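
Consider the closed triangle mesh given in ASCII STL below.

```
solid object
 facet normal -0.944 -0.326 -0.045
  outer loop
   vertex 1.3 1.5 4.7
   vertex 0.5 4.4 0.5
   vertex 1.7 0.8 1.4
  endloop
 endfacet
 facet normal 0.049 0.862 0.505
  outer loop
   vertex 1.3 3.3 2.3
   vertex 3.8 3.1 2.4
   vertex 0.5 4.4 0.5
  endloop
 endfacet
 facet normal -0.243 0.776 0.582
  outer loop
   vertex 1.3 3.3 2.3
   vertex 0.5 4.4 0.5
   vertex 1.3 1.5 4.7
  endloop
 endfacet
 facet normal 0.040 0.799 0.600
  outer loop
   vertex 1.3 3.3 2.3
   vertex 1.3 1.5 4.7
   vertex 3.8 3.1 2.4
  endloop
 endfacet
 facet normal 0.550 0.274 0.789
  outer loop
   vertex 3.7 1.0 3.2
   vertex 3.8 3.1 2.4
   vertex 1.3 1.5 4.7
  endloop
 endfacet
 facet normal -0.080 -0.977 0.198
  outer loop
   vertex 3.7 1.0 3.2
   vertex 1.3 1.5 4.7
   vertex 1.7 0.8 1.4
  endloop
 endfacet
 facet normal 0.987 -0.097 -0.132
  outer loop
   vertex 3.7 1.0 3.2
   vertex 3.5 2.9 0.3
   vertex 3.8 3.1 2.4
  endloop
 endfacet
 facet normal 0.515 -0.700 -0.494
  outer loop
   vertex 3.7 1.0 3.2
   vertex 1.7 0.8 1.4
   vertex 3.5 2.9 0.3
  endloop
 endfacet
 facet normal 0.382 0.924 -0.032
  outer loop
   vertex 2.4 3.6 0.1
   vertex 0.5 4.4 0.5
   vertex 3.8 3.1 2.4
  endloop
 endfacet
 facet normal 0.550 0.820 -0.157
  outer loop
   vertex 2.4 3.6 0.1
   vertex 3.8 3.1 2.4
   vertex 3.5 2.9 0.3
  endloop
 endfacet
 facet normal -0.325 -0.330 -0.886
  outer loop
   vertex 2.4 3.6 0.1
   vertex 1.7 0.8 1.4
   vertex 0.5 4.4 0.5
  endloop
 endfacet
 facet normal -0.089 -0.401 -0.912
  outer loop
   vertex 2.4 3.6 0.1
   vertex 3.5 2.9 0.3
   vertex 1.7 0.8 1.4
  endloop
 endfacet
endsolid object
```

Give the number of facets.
12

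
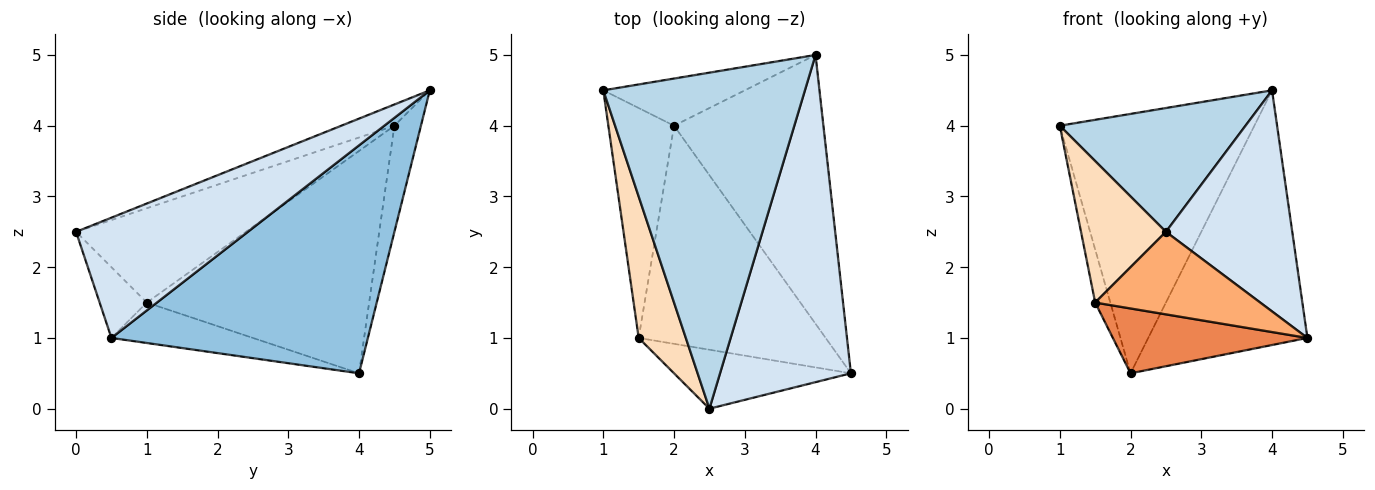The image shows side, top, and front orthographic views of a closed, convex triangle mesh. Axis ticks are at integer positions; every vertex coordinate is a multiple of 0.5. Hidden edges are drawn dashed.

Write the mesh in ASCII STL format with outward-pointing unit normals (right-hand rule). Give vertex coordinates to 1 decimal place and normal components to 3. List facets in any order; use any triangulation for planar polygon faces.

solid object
 facet normal -0.133 0.975 -0.177
  outer loop
   vertex 2.0 4.0 0.5
   vertex 1.0 4.5 4.0
   vertex 4.0 5.0 4.5
  endloop
 endfacet
 facet normal 0.742 0.461 -0.486
  outer loop
   vertex 2.0 4.0 0.5
   vertex 4.0 5.0 4.5
   vertex 4.5 0.5 1.0
  endloop
 endfacet
 facet normal -0.098 -0.344 0.934
  outer loop
   vertex 2.5 0.0 2.5
   vertex 4.0 5.0 4.5
   vertex 1.0 4.5 4.0
  endloop
 endfacet
 facet normal 0.606 -0.445 0.659
  outer loop
   vertex 2.5 0.0 2.5
   vertex 4.5 0.5 1.0
   vertex 4.0 5.0 4.5
  endloop
 endfacet
 facet normal -0.203 -0.279 -0.939
  outer loop
   vertex 1.5 1.0 1.5
   vertex 2.0 4.0 0.5
   vertex 4.5 0.5 1.0
  endloop
 endfacet
 facet normal -0.226 -0.793 -0.566
  outer loop
   vertex 1.5 1.0 1.5
   vertex 4.5 0.5 1.0
   vertex 2.5 0.0 2.5
  endloop
 endfacet
 facet normal -0.957 0.065 -0.283
  outer loop
   vertex 1.5 1.0 1.5
   vertex 1.0 4.5 4.0
   vertex 2.0 4.0 0.5
  endloop
 endfacet
 facet normal -0.816 -0.408 0.408
  outer loop
   vertex 1.5 1.0 1.5
   vertex 2.5 0.0 2.5
   vertex 1.0 4.5 4.0
  endloop
 endfacet
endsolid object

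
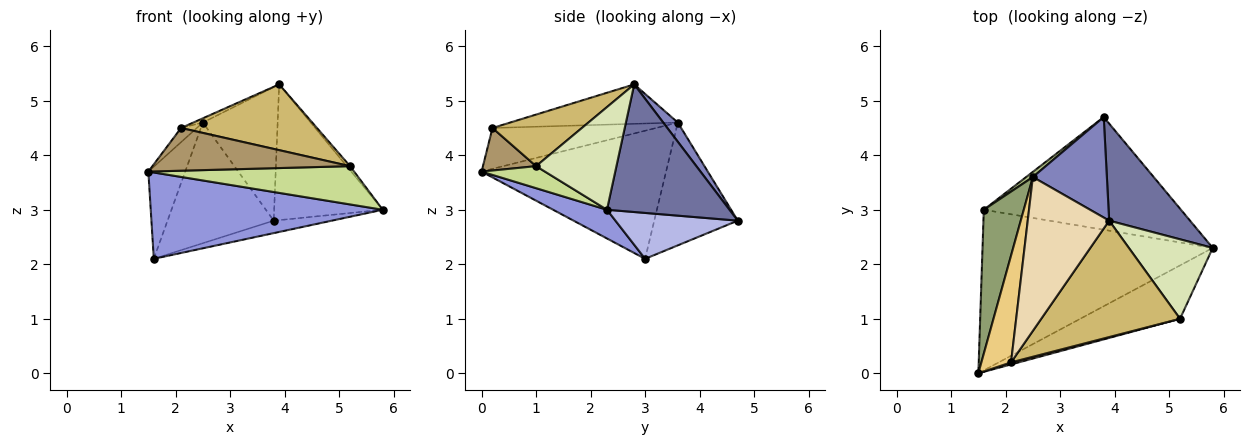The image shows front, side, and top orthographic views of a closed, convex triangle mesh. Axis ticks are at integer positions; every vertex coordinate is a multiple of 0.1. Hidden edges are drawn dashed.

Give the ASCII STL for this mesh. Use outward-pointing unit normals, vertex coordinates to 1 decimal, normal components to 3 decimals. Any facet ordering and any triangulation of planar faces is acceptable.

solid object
 facet normal 0.676 0.599 0.428
  outer loop
   vertex 3.9 2.8 5.3
   vertex 5.8 2.3 3.0
   vertex 3.8 4.7 2.8
  endloop
 endfacet
 facet normal 0.154 0.790 0.594
  outer loop
   vertex 2.5 3.6 4.6
   vertex 3.9 2.8 5.3
   vertex 3.8 4.7 2.8
  endloop
 endfacet
 facet normal 0.109 -0.471 -0.876
  outer loop
   vertex 1.6 3.0 2.1
   vertex 5.8 2.3 3.0
   vertex 1.5 0.0 3.7
  endloop
 endfacet
 facet normal 0.225 0.107 -0.968
  outer loop
   vertex 1.6 3.0 2.1
   vertex 3.8 4.7 2.8
   vertex 5.8 2.3 3.0
  endloop
 endfacet
 facet normal -0.938 0.187 0.293
  outer loop
   vertex 1.6 3.0 2.1
   vertex 1.5 0.0 3.7
   vertex 2.5 3.6 4.6
  endloop
 endfacet
 facet normal -0.618 0.786 0.034
  outer loop
   vertex 1.6 3.0 2.1
   vertex 2.5 3.6 4.6
   vertex 3.8 4.7 2.8
  endloop
 endfacet
 facet normal 0.177 -0.574 -0.800
  outer loop
   vertex 5.2 1.0 3.8
   vertex 1.5 0.0 3.7
   vertex 5.8 2.3 3.0
  endloop
 endfacet
 facet normal 0.774 0.032 0.632
  outer loop
   vertex 5.2 1.0 3.8
   vertex 5.8 2.3 3.0
   vertex 3.9 2.8 5.3
  endloop
 endfacet
 facet normal 0.259 -0.965 0.047
  outer loop
   vertex 2.1 0.2 4.5
   vertex 1.5 0.0 3.7
   vertex 5.2 1.0 3.8
  endloop
 endfacet
 facet normal 0.308 -0.468 0.828
  outer loop
   vertex 2.1 0.2 4.5
   vertex 5.2 1.0 3.8
   vertex 3.9 2.8 5.3
  endloop
 endfacet
 facet normal -0.807 0.078 0.586
  outer loop
   vertex 2.1 0.2 4.5
   vertex 2.5 3.6 4.6
   vertex 1.5 0.0 3.7
  endloop
 endfacet
 facet normal -0.436 0.025 0.900
  outer loop
   vertex 2.1 0.2 4.5
   vertex 3.9 2.8 5.3
   vertex 2.5 3.6 4.6
  endloop
 endfacet
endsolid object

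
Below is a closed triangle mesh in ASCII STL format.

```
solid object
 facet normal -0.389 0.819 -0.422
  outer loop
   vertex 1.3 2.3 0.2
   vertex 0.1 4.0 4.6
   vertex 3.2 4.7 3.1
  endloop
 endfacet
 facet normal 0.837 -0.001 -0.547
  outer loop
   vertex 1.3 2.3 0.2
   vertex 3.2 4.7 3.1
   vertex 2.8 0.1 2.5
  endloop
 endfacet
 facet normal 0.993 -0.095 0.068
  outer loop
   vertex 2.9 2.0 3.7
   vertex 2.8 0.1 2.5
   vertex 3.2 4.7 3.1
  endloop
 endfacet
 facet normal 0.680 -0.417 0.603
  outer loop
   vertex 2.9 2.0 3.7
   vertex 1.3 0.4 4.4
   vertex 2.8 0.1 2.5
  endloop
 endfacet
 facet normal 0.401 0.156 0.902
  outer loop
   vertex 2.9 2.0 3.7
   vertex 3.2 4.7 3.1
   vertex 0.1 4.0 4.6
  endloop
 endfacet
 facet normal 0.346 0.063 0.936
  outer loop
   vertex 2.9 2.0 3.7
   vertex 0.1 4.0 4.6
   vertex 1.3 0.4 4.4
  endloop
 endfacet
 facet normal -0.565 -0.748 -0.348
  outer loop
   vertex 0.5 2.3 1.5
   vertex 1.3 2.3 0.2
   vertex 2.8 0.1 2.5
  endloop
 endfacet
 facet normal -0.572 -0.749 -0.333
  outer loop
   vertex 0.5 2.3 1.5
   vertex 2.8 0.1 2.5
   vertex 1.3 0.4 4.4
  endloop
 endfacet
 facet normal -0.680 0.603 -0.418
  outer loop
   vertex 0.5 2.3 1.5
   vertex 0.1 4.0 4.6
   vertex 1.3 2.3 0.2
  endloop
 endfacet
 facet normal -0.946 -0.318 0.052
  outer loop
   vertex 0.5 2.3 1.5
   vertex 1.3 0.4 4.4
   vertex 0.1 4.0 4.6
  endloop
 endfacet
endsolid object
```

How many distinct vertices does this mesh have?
7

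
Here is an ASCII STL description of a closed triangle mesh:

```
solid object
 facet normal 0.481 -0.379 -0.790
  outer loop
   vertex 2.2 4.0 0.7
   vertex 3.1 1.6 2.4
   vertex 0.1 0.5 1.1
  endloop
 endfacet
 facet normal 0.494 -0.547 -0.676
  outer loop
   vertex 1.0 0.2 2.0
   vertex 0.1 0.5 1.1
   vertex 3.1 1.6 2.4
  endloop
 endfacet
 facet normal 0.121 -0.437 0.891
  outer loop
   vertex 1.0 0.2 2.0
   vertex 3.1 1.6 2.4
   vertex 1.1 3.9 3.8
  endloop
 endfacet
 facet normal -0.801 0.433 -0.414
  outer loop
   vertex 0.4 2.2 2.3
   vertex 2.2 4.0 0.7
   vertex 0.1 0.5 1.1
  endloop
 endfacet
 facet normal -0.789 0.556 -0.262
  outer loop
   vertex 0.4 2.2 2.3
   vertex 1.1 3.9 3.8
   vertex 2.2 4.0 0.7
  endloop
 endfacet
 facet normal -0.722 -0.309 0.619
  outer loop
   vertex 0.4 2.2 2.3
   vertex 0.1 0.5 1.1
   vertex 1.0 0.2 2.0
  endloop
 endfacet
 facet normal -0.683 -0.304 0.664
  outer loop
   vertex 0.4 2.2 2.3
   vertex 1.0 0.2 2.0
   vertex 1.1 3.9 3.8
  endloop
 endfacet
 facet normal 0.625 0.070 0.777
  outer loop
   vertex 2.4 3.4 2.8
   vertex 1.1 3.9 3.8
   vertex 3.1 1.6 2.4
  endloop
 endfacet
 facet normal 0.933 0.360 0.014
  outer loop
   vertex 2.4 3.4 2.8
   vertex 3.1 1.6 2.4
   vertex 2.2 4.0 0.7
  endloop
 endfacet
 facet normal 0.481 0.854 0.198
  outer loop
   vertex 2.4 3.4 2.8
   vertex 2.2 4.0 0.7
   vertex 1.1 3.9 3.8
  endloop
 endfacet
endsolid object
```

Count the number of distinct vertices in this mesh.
7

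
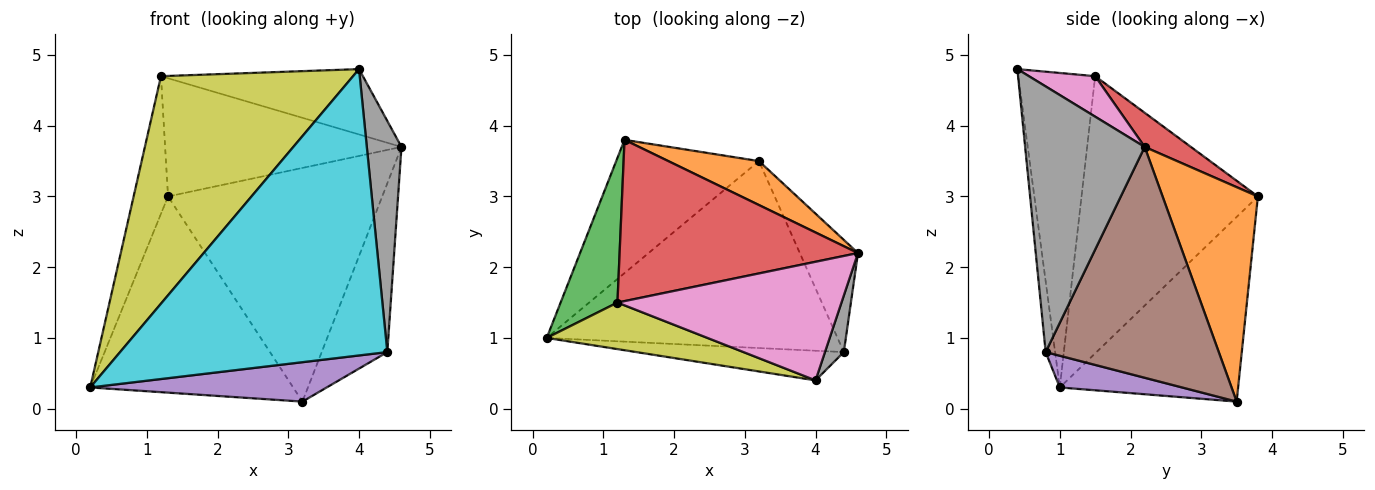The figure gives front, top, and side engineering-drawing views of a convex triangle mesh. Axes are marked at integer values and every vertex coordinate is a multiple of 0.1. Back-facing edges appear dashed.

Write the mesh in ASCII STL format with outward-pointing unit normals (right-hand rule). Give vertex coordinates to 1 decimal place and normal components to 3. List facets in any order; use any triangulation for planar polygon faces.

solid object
 facet normal -0.588 0.669 -0.454
  outer loop
   vertex 3.2 3.5 0.1
   vertex 0.2 1.0 0.3
   vertex 1.3 3.8 3.0
  endloop
 endfacet
 facet normal 0.401 0.900 0.169
  outer loop
   vertex 3.2 3.5 0.1
   vertex 1.3 3.8 3.0
   vertex 4.6 2.2 3.7
  endloop
 endfacet
 facet normal -0.962 0.188 0.197
  outer loop
   vertex 1.2 1.5 4.7
   vertex 1.3 3.8 3.0
   vertex 0.2 1.0 0.3
  endloop
 endfacet
 facet normal 0.115 0.587 0.801
  outer loop
   vertex 1.2 1.5 4.7
   vertex 4.6 2.2 3.7
   vertex 1.3 3.8 3.0
  endloop
 endfacet
 facet normal 0.106 -0.205 -0.973
  outer loop
   vertex 4.4 0.8 0.8
   vertex 0.2 1.0 0.3
   vertex 3.2 3.5 0.1
  endloop
 endfacet
 facet normal 0.910 0.345 -0.229
  outer loop
   vertex 4.4 0.8 0.8
   vertex 3.2 3.5 0.1
   vertex 4.6 2.2 3.7
  endloop
 endfacet
 facet normal 0.156 0.477 0.865
  outer loop
   vertex 4.0 0.4 4.8
   vertex 4.6 2.2 3.7
   vertex 1.2 1.5 4.7
  endloop
 endfacet
 facet normal 0.958 -0.278 0.068
  outer loop
   vertex 4.0 0.4 4.8
   vertex 4.4 0.8 0.8
   vertex 4.6 2.2 3.7
  endloop
 endfacet
 facet normal -0.365 -0.912 0.187
  outer loop
   vertex 4.0 0.4 4.8
   vertex 1.2 1.5 4.7
   vertex 0.2 1.0 0.3
  endloop
 endfacet
 facet normal -0.035 -0.994 -0.103
  outer loop
   vertex 4.0 0.4 4.8
   vertex 0.2 1.0 0.3
   vertex 4.4 0.8 0.8
  endloop
 endfacet
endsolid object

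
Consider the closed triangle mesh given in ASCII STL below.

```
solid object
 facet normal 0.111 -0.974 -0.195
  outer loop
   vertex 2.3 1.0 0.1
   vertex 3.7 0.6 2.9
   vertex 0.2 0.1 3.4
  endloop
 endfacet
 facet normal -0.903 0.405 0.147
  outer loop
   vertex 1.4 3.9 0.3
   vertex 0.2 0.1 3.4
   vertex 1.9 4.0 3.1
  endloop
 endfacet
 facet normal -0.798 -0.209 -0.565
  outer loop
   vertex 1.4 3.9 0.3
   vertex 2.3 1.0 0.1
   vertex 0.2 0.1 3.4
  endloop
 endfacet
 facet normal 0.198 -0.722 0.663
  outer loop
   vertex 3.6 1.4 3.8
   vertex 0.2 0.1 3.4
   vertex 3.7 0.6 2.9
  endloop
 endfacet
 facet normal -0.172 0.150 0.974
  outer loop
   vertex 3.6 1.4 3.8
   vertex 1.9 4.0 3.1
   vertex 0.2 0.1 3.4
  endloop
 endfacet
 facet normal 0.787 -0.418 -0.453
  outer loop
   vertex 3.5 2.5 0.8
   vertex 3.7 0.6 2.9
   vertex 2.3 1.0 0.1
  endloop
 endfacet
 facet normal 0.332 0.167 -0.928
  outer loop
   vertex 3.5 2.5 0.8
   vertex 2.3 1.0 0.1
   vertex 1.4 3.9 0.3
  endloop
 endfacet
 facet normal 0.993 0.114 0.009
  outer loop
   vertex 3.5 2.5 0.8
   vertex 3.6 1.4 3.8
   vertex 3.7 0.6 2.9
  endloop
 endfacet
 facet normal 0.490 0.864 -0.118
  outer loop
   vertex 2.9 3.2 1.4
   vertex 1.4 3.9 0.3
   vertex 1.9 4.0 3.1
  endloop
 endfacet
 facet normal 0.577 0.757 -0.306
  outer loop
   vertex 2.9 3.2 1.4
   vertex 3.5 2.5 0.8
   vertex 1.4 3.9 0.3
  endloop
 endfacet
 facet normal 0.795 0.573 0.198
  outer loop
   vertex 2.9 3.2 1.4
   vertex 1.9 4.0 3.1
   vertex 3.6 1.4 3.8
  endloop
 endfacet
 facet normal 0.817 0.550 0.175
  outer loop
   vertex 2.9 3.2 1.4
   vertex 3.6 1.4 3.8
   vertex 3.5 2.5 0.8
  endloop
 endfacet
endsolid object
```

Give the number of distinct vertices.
8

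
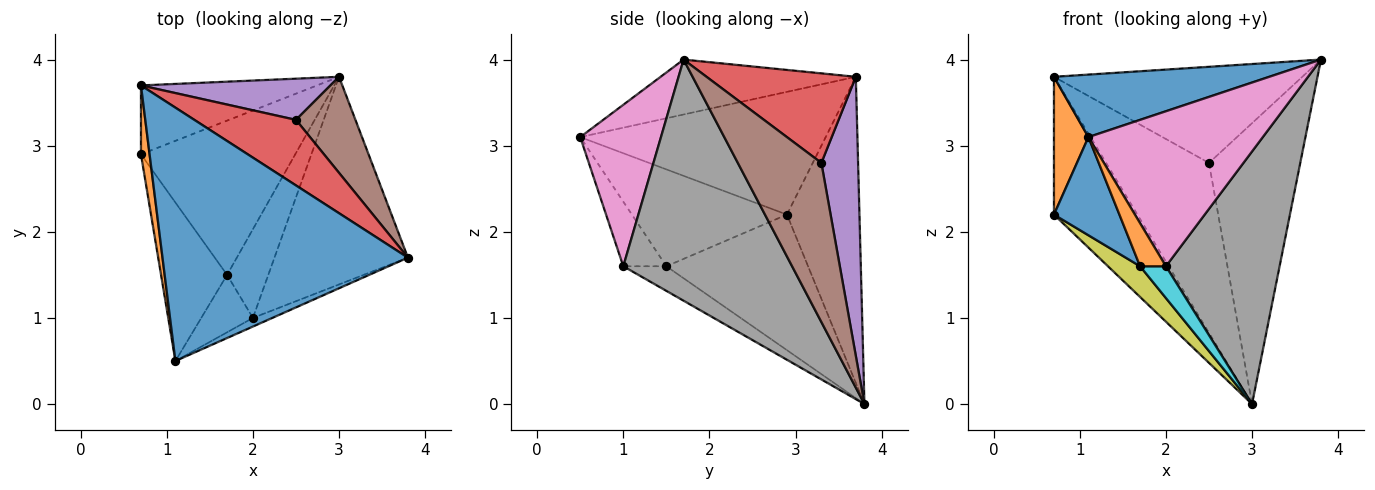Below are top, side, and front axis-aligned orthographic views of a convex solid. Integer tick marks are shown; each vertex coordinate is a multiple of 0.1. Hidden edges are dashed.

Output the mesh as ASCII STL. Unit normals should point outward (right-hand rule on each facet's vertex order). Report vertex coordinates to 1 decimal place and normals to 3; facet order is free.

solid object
 facet normal -0.212 -0.234 0.949
  outer loop
   vertex 1.1 0.5 3.1
   vertex 3.8 1.7 4.0
   vertex 0.7 3.7 3.8
  endloop
 endfacet
 facet normal -0.988 -0.139 0.069
  outer loop
   vertex 0.7 2.9 2.2
   vertex 1.1 0.5 3.1
   vertex 0.7 3.7 3.8
  endloop
 endfacet
 facet normal -0.614 0.706 -0.353
  outer loop
   vertex 0.7 2.9 2.2
   vertex 0.7 3.7 3.8
   vertex 3.0 3.8 0.0
  endloop
 endfacet
 facet normal 0.445 0.740 0.505
  outer loop
   vertex 2.5 3.3 2.8
   vertex 0.7 3.7 3.8
   vertex 3.8 1.7 4.0
  endloop
 endfacet
 facet normal 0.328 0.918 0.222
  outer loop
   vertex 2.5 3.3 2.8
   vertex 3.0 3.8 0.0
   vertex 0.7 3.7 3.8
  endloop
 endfacet
 facet normal 0.655 0.715 0.245
  outer loop
   vertex 2.5 3.3 2.8
   vertex 3.8 1.7 4.0
   vertex 3.0 3.8 0.0
  endloop
 endfacet
 facet normal 0.420 -0.906 -0.050
  outer loop
   vertex 2.0 1.0 1.6
   vertex 3.8 1.7 4.0
   vertex 1.1 0.5 3.1
  endloop
 endfacet
 facet normal 0.754 -0.508 -0.417
  outer loop
   vertex 2.0 1.0 1.6
   vertex 3.0 3.8 0.0
   vertex 3.8 1.7 4.0
  endloop
 endfacet
 facet normal -0.653 -0.148 -0.743
  outer loop
   vertex 1.7 1.5 1.6
   vertex 0.7 2.9 2.2
   vertex 3.0 3.8 0.0
  endloop
 endfacet
 facet normal -0.490 -0.294 -0.821
  outer loop
   vertex 1.7 1.5 1.6
   vertex 3.0 3.8 0.0
   vertex 2.0 1.0 1.6
  endloop
 endfacet
 facet normal -0.780 -0.329 -0.532
  outer loop
   vertex 1.7 1.5 1.6
   vertex 1.1 0.5 3.1
   vertex 0.7 2.9 2.2
  endloop
 endfacet
 facet normal -0.707 -0.424 -0.566
  outer loop
   vertex 1.7 1.5 1.6
   vertex 2.0 1.0 1.6
   vertex 1.1 0.5 3.1
  endloop
 endfacet
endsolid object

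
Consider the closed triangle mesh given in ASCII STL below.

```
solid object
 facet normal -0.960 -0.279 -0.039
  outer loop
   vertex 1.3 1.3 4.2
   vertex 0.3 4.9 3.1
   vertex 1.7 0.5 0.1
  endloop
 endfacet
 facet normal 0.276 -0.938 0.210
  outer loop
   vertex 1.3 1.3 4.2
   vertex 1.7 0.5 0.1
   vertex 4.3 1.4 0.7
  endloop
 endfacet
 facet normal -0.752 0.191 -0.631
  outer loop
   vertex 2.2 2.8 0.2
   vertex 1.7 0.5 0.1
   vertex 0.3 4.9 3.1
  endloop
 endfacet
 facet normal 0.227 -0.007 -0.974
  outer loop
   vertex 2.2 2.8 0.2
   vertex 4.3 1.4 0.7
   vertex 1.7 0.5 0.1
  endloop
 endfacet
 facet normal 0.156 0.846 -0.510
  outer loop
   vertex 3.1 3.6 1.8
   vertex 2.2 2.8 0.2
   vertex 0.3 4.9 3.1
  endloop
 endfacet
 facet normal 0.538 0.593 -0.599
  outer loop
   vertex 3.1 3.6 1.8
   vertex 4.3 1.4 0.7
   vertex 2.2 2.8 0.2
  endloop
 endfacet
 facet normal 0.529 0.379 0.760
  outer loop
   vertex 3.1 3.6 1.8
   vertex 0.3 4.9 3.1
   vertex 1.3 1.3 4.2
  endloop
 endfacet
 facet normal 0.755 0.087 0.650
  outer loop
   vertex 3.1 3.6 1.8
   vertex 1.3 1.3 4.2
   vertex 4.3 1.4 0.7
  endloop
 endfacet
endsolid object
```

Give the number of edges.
12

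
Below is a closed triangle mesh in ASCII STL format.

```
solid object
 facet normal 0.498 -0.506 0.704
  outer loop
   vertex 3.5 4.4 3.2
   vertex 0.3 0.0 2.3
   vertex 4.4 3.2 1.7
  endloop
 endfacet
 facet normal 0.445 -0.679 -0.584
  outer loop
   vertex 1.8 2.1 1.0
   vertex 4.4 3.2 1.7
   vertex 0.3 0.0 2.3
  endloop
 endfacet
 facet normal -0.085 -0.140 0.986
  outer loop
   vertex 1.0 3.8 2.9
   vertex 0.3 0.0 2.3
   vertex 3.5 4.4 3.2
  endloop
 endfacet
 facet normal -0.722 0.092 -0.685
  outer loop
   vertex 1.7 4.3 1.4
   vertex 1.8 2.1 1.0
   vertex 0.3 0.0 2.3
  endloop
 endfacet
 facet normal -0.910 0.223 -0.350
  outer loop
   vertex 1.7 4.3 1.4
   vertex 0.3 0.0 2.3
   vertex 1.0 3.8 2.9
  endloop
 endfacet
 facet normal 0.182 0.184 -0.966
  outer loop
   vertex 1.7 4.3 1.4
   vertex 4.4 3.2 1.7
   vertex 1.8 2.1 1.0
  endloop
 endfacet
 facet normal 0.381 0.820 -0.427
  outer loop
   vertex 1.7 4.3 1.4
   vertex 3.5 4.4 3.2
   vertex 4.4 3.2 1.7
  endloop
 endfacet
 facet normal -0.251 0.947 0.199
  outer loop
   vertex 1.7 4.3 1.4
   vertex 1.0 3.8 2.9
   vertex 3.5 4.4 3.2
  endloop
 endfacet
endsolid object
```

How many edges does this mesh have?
12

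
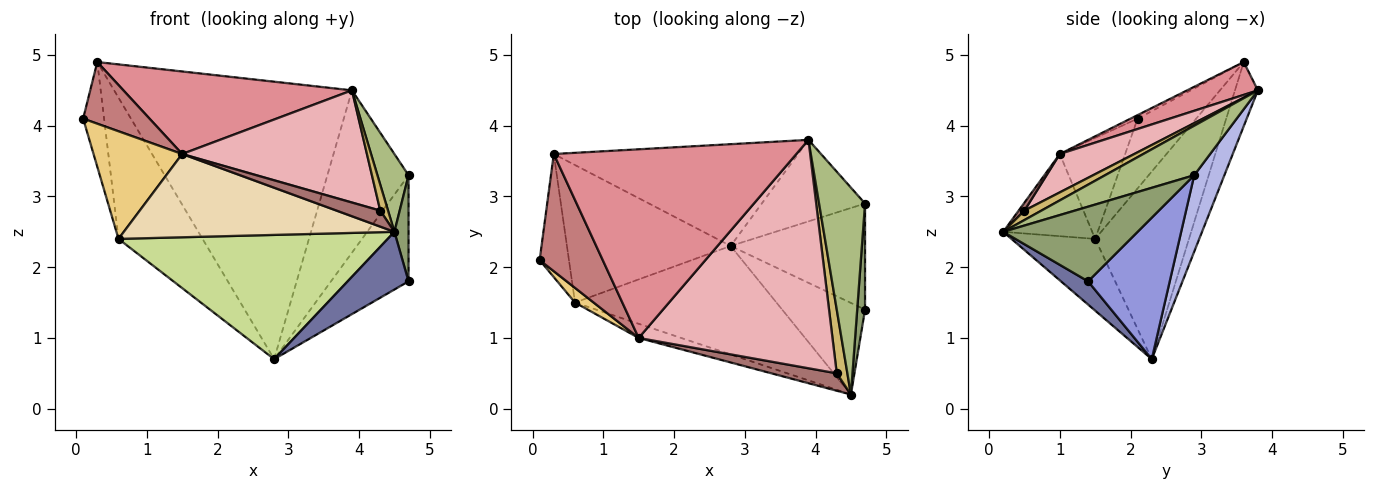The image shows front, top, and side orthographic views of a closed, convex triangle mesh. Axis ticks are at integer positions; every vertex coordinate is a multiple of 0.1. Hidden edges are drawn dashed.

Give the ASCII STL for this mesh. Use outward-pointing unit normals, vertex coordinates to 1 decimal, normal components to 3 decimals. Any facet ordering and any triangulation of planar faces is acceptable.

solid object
 facet normal 0.231 -0.519 -0.823
  outer loop
   vertex 4.5 0.2 2.5
   vertex 2.8 2.3 0.7
   vertex 4.7 1.4 1.8
  endloop
 endfacet
 facet normal -0.090 0.935 -0.343
  outer loop
   vertex 0.3 3.6 4.9
   vertex 3.9 3.8 4.5
   vertex 2.8 2.3 0.7
  endloop
 endfacet
 facet normal 0.597 0.567 -0.567
  outer loop
   vertex 4.7 2.9 3.3
   vertex 4.7 1.4 1.8
   vertex 2.8 2.3 0.7
  endloop
 endfacet
 facet normal 0.315 0.848 -0.426
  outer loop
   vertex 4.7 2.9 3.3
   vertex 2.8 2.3 0.7
   vertex 3.9 3.8 4.5
  endloop
 endfacet
 facet normal 0.989 -0.104 0.104
  outer loop
   vertex 4.7 2.9 3.3
   vertex 4.5 0.2 2.5
   vertex 4.7 1.4 1.8
  endloop
 endfacet
 facet normal 0.710 -0.248 0.659
  outer loop
   vertex 4.7 2.9 3.3
   vertex 3.9 3.8 4.5
   vertex 4.5 0.2 2.5
  endloop
 endfacet
 facet normal -0.228 -0.733 -0.640
  outer loop
   vertex 0.6 1.5 2.4
   vertex 2.8 2.3 0.7
   vertex 4.5 0.2 2.5
  endloop
 endfacet
 facet normal -0.876 0.313 -0.368
  outer loop
   vertex 0.6 1.5 2.4
   vertex 0.1 2.1 4.1
   vertex 0.3 3.6 4.9
  endloop
 endfacet
 facet normal -0.625 0.559 -0.545
  outer loop
   vertex 0.6 1.5 2.4
   vertex 0.3 3.6 4.9
   vertex 2.8 2.3 0.7
  endloop
 endfacet
 facet normal 0.636 -0.291 0.715
  outer loop
   vertex 4.3 0.5 2.8
   vertex 4.5 0.2 2.5
   vertex 3.9 3.8 4.5
  endloop
 endfacet
 facet normal -0.590 -0.800 0.109
  outer loop
   vertex 1.5 1.0 3.6
   vertex 0.1 2.1 4.1
   vertex 0.6 1.5 2.4
  endloop
 endfacet
 facet normal -0.309 -0.938 -0.159
  outer loop
   vertex 1.5 1.0 3.6
   vertex 0.6 1.5 2.4
   vertex 4.5 0.2 2.5
  endloop
 endfacet
 facet normal 0.089 -0.674 0.733
  outer loop
   vertex 1.5 1.0 3.6
   vertex 4.5 0.2 2.5
   vertex 4.3 0.5 2.8
  endloop
 endfacet
 facet normal -0.050 -0.465 0.884
  outer loop
   vertex 1.5 1.0 3.6
   vertex 0.3 3.6 4.9
   vertex 0.1 2.1 4.1
  endloop
 endfacet
 facet normal 0.123 -0.398 0.909
  outer loop
   vertex 1.5 1.0 3.6
   vertex 3.9 3.8 4.5
   vertex 0.3 3.6 4.9
  endloop
 endfacet
 facet normal 0.175 -0.434 0.884
  outer loop
   vertex 1.5 1.0 3.6
   vertex 4.3 0.5 2.8
   vertex 3.9 3.8 4.5
  endloop
 endfacet
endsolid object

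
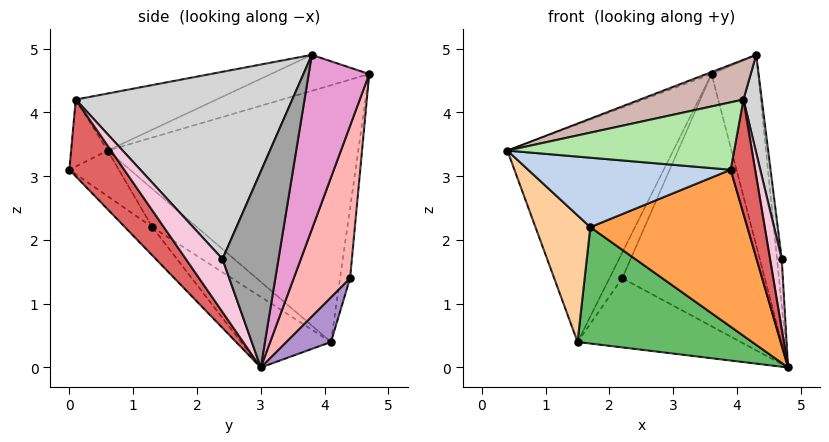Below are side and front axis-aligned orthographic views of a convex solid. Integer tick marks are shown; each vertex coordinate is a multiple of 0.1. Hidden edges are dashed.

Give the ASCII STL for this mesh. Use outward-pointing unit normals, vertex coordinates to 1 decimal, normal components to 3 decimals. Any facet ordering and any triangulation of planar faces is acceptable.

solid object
 facet normal -0.790 0.523 0.320
  outer loop
   vertex 1.5 4.1 0.4
   vertex 0.4 0.6 3.4
   vertex 3.6 4.7 4.6
  endloop
 endfacet
 facet normal -0.183 -0.750 -0.636
  outer loop
   vertex 1.7 1.3 2.2
   vertex 3.9 0.0 3.1
   vertex 0.4 0.6 3.4
  endloop
 endfacet
 facet normal -0.121 -0.695 -0.708
  outer loop
   vertex 1.7 1.3 2.2
   vertex 4.8 3.0 0.0
   vertex 3.9 0.0 3.1
  endloop
 endfacet
 facet normal -0.417 -0.512 -0.751
  outer loop
   vertex 1.7 1.3 2.2
   vertex 0.4 0.6 3.4
   vertex 1.5 4.1 0.4
  endloop
 endfacet
 facet normal -0.275 -0.534 -0.800
  outer loop
   vertex 1.7 1.3 2.2
   vertex 1.5 4.1 0.4
   vertex 4.8 3.0 0.0
  endloop
 endfacet
 facet normal -0.158 -0.980 0.118
  outer loop
   vertex 4.1 0.1 4.2
   vertex 0.4 0.6 3.4
   vertex 3.9 0.0 3.1
  endloop
 endfacet
 facet normal 0.906 -0.404 -0.128
  outer loop
   vertex 4.1 0.1 4.2
   vertex 3.9 0.0 3.1
   vertex 4.8 3.0 0.0
  endloop
 endfacet
 facet normal 0.357 0.903 -0.241
  outer loop
   vertex 2.2 4.4 1.4
   vertex 3.6 4.7 4.6
   vertex 4.8 3.0 0.0
  endloop
 endfacet
 facet normal 0.239 0.872 -0.428
  outer loop
   vertex 2.2 4.4 1.4
   vertex 4.8 3.0 0.0
   vertex 1.5 4.1 0.4
  endloop
 endfacet
 facet normal -0.606 0.772 0.193
  outer loop
   vertex 2.2 4.4 1.4
   vertex 1.5 4.1 0.4
   vertex 3.6 4.7 4.6
  endloop
 endfacet
 facet normal -0.373 0.019 0.928
  outer loop
   vertex 4.3 3.8 4.9
   vertex 3.6 4.7 4.6
   vertex 0.4 0.6 3.4
  endloop
 endfacet
 facet normal -0.230 -0.169 0.958
  outer loop
   vertex 4.3 3.8 4.9
   vertex 0.4 0.6 3.4
   vertex 4.1 0.1 4.2
  endloop
 endfacet
 facet normal 0.792 0.610 -0.019
  outer loop
   vertex 4.3 3.8 4.9
   vertex 4.8 3.0 0.0
   vertex 3.6 4.7 4.6
  endloop
 endfacet
 facet normal 0.951 -0.304 -0.051
  outer loop
   vertex 4.7 2.4 1.7
   vertex 4.1 0.1 4.2
   vertex 4.8 3.0 0.0
  endloop
 endfacet
 facet normal 0.993 0.083 0.088
  outer loop
   vertex 4.7 2.4 1.7
   vertex 4.8 3.0 0.0
   vertex 4.3 3.8 4.9
  endloop
 endfacet
 facet normal 0.984 -0.083 0.159
  outer loop
   vertex 4.7 2.4 1.7
   vertex 4.3 3.8 4.9
   vertex 4.1 0.1 4.2
  endloop
 endfacet
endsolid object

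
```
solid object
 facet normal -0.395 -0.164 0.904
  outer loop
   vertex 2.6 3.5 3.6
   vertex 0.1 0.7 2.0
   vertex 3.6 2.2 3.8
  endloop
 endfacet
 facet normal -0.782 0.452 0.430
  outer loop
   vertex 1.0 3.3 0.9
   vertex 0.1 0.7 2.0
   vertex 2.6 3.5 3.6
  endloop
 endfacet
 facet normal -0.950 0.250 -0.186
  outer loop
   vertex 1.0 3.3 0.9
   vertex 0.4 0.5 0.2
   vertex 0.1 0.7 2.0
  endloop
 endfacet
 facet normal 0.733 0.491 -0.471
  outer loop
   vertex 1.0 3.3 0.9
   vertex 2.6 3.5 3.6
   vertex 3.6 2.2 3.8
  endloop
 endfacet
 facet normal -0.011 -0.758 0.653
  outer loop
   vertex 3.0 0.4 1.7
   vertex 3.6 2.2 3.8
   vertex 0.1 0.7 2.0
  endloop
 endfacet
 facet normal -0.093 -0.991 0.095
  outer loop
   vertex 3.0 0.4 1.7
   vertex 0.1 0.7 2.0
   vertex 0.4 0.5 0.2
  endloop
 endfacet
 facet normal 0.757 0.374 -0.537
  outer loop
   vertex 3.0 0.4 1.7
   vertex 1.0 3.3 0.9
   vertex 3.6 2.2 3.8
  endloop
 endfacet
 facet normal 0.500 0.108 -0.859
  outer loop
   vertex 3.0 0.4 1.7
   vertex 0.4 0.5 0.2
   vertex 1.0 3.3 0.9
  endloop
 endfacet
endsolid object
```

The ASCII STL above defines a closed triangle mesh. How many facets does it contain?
8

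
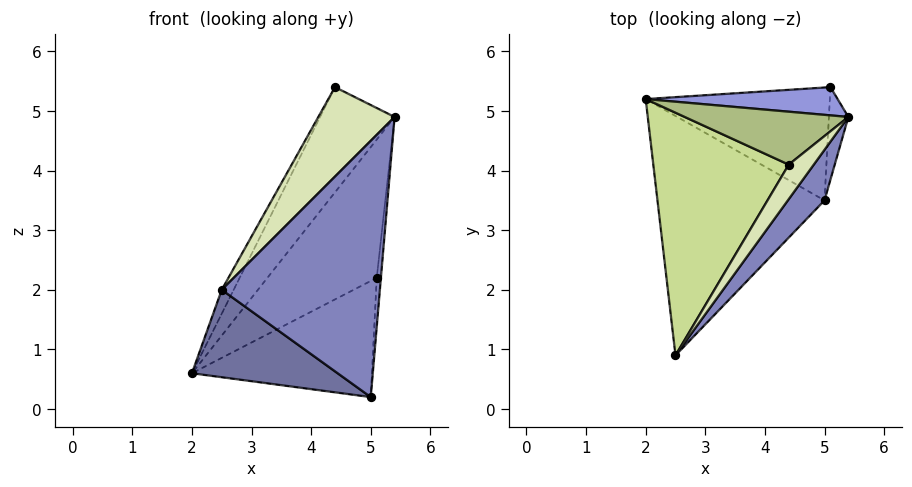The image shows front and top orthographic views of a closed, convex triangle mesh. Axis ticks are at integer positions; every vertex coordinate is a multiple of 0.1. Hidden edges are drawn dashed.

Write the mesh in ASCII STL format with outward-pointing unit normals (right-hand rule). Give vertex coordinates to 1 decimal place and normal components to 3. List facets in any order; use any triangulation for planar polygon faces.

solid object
 facet normal -0.304 -0.327 -0.895
  outer loop
   vertex 5.0 3.5 0.2
   vertex 2.5 0.9 2.0
   vertex 2.0 5.2 0.6
  endloop
 endfacet
 facet normal 0.757 -0.641 0.126
  outer loop
   vertex 5.0 3.5 0.2
   vertex 5.4 4.9 4.9
   vertex 2.5 0.9 2.0
  endloop
 endfacet
 facet normal -0.164 0.967 0.197
  outer loop
   vertex 5.1 5.4 2.2
   vertex 2.0 5.2 0.6
   vertex 5.4 4.9 4.9
  endloop
 endfacet
 facet normal 0.299 0.684 -0.665
  outer loop
   vertex 5.1 5.4 2.2
   vertex 5.0 3.5 0.2
   vertex 2.0 5.2 0.6
  endloop
 endfacet
 facet normal 0.994 0.053 -0.100
  outer loop
   vertex 5.1 5.4 2.2
   vertex 5.4 4.9 4.9
   vertex 5.0 3.5 0.2
  endloop
 endfacet
 facet normal -0.440 0.802 0.404
  outer loop
   vertex 4.4 4.1 5.4
   vertex 5.4 4.9 4.9
   vertex 2.0 5.2 0.6
  endloop
 endfacet
 facet normal -0.889 0.045 0.455
  outer loop
   vertex 4.4 4.1 5.4
   vertex 2.0 5.2 0.6
   vertex 2.5 0.9 2.0
  endloop
 endfacet
 facet normal 0.680 -0.684 0.264
  outer loop
   vertex 4.4 4.1 5.4
   vertex 2.5 0.9 2.0
   vertex 5.4 4.9 4.9
  endloop
 endfacet
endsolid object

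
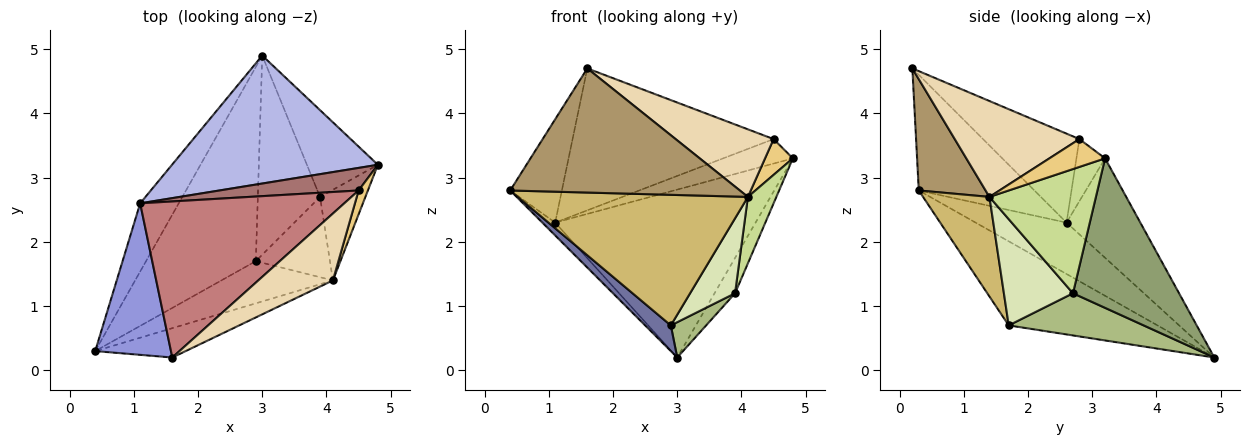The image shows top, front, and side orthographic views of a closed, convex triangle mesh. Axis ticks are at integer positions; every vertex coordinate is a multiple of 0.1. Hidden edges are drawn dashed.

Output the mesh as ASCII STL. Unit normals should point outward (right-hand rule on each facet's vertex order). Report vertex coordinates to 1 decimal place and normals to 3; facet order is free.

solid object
 facet normal -0.605 -0.104 -0.790
  outer loop
   vertex 2.9 1.7 0.7
   vertex 0.4 0.3 2.8
   vertex 3.0 4.9 0.2
  endloop
 endfacet
 facet normal -0.795 0.112 -0.596
  outer loop
   vertex 1.1 2.6 2.3
   vertex 3.0 4.9 0.2
   vertex 0.4 0.3 2.8
  endloop
 endfacet
 facet normal -0.784 0.350 0.513
  outer loop
   vertex 1.1 2.6 2.3
   vertex 0.4 0.3 2.8
   vertex 1.6 0.2 4.7
  endloop
 endfacet
 facet normal -0.281 0.763 0.582
  outer loop
   vertex 1.1 2.6 2.3
   vertex 4.8 3.2 3.3
   vertex 3.0 4.9 0.2
  endloop
 endfacet
 facet normal 0.890 0.172 -0.422
  outer loop
   vertex 3.9 2.7 1.2
   vertex 3.0 4.9 0.2
   vertex 4.8 3.2 3.3
  endloop
 endfacet
 facet normal 0.555 -0.145 -0.819
  outer loop
   vertex 3.9 2.7 1.2
   vertex 2.9 1.7 0.7
   vertex 3.0 4.9 0.2
  endloop
 endfacet
 facet normal 0.911 -0.243 -0.333
  outer loop
   vertex 4.1 1.4 2.7
   vertex 3.9 2.7 1.2
   vertex 4.8 3.2 3.3
  endloop
 endfacet
 facet normal 0.723 -0.471 -0.505
  outer loop
   vertex 4.1 1.4 2.7
   vertex 2.9 1.7 0.7
   vertex 3.9 2.7 1.2
  endloop
 endfacet
 facet normal 0.272 -0.936 -0.221
  outer loop
   vertex 4.1 1.4 2.7
   vertex 1.6 0.2 4.7
   vertex 0.4 0.3 2.8
  endloop
 endfacet
 facet normal 0.265 -0.918 -0.297
  outer loop
   vertex 4.1 1.4 2.7
   vertex 0.4 0.3 2.8
   vertex 2.9 1.7 0.7
  endloop
 endfacet
 facet normal 0.857 -0.429 0.286
  outer loop
   vertex 4.5 2.8 3.6
   vertex 4.1 1.4 2.7
   vertex 4.8 3.2 3.3
  endloop
 endfacet
 facet normal 0.671 -0.527 0.522
  outer loop
   vertex 4.5 2.8 3.6
   vertex 1.6 0.2 4.7
   vertex 4.1 1.4 2.7
  endloop
 endfacet
 facet normal -0.289 0.704 0.649
  outer loop
   vertex 4.5 2.8 3.6
   vertex 4.8 3.2 3.3
   vertex 1.1 2.6 2.3
  endloop
 endfacet
 facet normal -0.307 0.640 0.704
  outer loop
   vertex 4.5 2.8 3.6
   vertex 1.1 2.6 2.3
   vertex 1.6 0.2 4.7
  endloop
 endfacet
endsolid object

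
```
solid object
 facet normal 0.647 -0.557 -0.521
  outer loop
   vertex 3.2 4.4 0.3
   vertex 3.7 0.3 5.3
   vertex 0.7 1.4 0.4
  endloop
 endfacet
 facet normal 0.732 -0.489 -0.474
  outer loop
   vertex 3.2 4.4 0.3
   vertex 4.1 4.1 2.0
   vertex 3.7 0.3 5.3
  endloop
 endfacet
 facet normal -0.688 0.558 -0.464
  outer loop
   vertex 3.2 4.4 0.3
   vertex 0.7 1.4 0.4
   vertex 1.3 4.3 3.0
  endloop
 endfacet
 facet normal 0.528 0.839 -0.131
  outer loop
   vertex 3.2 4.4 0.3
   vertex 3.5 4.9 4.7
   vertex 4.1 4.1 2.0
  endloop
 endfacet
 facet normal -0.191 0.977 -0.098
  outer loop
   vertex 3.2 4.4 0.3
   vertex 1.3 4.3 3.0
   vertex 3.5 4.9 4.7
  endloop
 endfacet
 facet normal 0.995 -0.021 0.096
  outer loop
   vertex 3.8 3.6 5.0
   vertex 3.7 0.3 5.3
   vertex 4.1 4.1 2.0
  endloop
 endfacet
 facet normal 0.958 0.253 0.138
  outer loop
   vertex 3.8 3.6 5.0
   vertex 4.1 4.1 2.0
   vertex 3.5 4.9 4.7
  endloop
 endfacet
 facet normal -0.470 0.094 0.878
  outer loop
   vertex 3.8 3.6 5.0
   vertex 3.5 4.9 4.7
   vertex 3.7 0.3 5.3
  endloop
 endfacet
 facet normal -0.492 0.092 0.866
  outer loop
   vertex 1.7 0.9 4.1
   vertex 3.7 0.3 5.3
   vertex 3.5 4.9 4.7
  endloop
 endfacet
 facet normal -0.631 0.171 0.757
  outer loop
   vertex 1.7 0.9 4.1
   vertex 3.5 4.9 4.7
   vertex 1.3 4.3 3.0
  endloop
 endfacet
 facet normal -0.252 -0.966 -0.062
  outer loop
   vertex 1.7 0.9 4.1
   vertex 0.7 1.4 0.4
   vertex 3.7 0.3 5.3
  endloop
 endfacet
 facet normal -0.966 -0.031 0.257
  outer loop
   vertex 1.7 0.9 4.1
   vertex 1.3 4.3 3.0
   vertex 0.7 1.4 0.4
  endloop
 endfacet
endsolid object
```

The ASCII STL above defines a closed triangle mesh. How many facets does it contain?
12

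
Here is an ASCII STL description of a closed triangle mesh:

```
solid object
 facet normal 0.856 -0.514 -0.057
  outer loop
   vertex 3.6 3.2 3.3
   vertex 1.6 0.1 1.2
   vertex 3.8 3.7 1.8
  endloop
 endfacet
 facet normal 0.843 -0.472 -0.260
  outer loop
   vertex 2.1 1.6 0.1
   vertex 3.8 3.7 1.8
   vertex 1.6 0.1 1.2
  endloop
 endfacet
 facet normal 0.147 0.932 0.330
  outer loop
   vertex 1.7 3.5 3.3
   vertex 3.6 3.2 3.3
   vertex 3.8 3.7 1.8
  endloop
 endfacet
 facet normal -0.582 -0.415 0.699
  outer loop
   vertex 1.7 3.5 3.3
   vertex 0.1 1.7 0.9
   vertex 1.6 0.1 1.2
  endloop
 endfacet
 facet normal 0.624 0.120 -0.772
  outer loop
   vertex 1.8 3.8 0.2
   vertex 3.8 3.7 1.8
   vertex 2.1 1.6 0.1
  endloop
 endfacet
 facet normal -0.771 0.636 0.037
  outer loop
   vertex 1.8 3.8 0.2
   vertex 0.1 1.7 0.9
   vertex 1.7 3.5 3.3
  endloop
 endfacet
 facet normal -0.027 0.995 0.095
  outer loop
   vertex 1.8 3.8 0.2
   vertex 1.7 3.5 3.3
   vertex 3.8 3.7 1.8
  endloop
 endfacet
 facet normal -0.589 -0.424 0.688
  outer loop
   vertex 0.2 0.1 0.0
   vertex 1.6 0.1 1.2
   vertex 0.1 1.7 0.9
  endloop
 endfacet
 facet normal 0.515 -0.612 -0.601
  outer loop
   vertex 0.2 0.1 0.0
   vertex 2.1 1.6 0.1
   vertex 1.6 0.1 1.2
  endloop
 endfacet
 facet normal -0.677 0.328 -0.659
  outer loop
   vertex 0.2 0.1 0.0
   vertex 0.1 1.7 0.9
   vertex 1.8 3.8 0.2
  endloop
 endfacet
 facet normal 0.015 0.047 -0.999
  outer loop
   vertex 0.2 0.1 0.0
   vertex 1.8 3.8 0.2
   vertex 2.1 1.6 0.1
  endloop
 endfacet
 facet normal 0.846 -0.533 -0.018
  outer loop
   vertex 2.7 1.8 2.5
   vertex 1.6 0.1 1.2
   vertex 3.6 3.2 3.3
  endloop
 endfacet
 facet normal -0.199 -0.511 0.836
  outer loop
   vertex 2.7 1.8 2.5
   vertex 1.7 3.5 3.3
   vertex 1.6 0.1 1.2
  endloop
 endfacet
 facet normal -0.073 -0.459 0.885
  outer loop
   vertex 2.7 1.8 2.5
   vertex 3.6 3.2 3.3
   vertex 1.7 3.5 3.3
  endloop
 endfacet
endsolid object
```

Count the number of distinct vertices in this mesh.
9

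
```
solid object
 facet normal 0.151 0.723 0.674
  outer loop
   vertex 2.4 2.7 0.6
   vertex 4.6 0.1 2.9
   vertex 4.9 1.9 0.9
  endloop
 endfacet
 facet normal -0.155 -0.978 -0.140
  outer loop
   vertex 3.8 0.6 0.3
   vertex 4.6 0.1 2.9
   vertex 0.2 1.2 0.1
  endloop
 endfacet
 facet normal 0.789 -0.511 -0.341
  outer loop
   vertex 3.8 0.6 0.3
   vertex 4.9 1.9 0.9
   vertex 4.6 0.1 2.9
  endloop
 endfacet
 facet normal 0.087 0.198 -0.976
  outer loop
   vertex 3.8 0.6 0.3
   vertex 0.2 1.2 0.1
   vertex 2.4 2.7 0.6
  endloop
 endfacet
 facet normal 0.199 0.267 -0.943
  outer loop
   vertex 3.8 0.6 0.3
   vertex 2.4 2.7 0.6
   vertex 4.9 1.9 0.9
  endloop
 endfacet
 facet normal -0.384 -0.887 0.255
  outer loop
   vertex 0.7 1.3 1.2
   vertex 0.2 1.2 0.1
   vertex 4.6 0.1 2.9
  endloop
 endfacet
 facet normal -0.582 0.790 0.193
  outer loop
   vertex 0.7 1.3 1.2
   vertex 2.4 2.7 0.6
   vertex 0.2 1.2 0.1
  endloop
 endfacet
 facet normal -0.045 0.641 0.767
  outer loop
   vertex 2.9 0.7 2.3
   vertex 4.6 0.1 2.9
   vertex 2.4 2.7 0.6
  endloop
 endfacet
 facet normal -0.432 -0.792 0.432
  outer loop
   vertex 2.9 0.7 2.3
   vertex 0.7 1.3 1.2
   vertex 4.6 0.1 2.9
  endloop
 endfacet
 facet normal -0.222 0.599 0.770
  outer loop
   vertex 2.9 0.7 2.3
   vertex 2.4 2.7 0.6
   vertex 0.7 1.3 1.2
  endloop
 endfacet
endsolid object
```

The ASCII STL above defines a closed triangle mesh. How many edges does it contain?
15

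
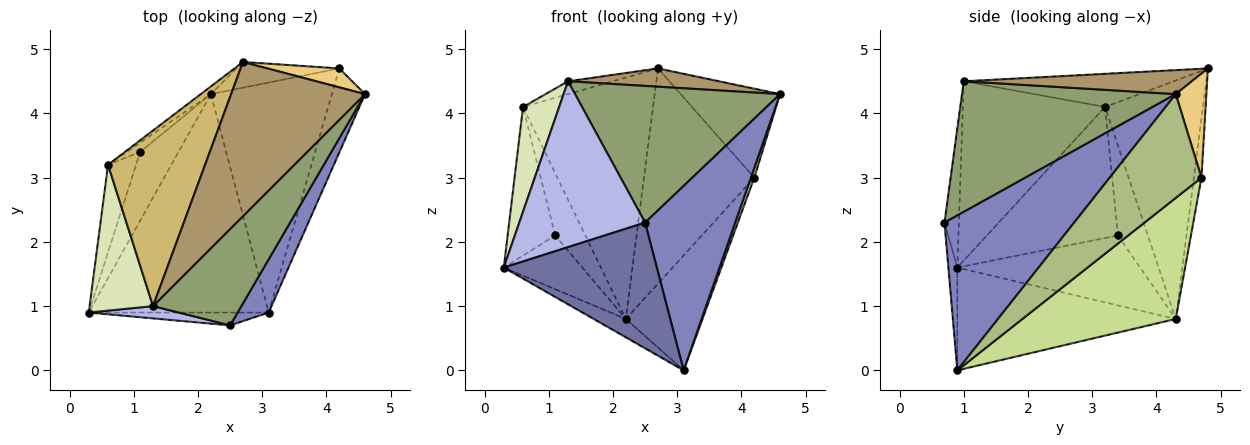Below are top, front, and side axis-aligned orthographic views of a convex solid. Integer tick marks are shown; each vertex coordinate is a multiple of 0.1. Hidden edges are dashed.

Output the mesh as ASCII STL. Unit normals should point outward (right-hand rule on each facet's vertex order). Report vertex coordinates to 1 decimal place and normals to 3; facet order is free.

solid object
 facet normal -0.058 -0.993 -0.101
  outer loop
   vertex 2.5 0.7 2.3
   vertex 0.3 0.9 1.6
   vertex 3.1 0.9 0.0
  endloop
 endfacet
 facet normal 0.810 -0.563 0.162
  outer loop
   vertex 2.5 0.7 2.3
   vertex 3.1 0.9 0.0
   vertex 4.6 4.3 4.3
  endloop
 endfacet
 facet normal -0.495 0.073 -0.866
  outer loop
   vertex 2.2 4.3 0.8
   vertex 3.1 0.9 0.0
   vertex 0.3 0.9 1.6
  endloop
 endfacet
 facet normal -0.113 -0.991 0.073
  outer loop
   vertex 1.3 1.0 4.5
   vertex 0.3 0.9 1.6
   vertex 2.5 0.7 2.3
  endloop
 endfacet
 facet normal 0.649 -0.622 0.439
  outer loop
   vertex 1.3 1.0 4.5
   vertex 2.5 0.7 2.3
   vertex 4.6 4.3 4.3
  endloop
 endfacet
 facet normal 0.952 -0.036 -0.304
  outer loop
   vertex 4.2 4.7 3.0
   vertex 4.6 4.3 4.3
   vertex 3.1 0.9 0.0
  endloop
 endfacet
 facet normal 0.667 0.333 -0.667
  outer loop
   vertex 4.2 4.7 3.0
   vertex 3.1 0.9 0.0
   vertex 2.2 4.3 0.8
  endloop
 endfacet
 facet normal -0.917 -0.233 0.324
  outer loop
   vertex 0.6 3.2 4.1
   vertex 0.3 0.9 1.6
   vertex 1.3 1.0 4.5
  endloop
 endfacet
 facet normal 0.175 -0.116 0.978
  outer loop
   vertex 2.7 4.8 4.7
   vertex 1.3 1.0 4.5
   vertex 4.6 4.3 4.3
  endloop
 endfacet
 facet normal -0.322 0.069 0.944
  outer loop
   vertex 2.7 4.8 4.7
   vertex 0.6 3.2 4.1
   vertex 1.3 1.0 4.5
  endloop
 endfacet
 facet normal 0.288 0.937 0.199
  outer loop
   vertex 2.7 4.8 4.7
   vertex 4.6 4.3 4.3
   vertex 4.2 4.7 3.0
  endloop
 endfacet
 facet normal -0.068 0.991 -0.118
  outer loop
   vertex 2.7 4.8 4.7
   vertex 4.2 4.7 3.0
   vertex 2.2 4.3 0.8
  endloop
 endfacet
 facet normal -0.601 0.799 -0.025
  outer loop
   vertex 2.7 4.8 4.7
   vertex 2.2 4.3 0.8
   vertex 0.6 3.2 4.1
  endloop
 endfacet
 facet normal -0.820 0.353 -0.450
  outer loop
   vertex 1.1 3.4 2.1
   vertex 2.2 4.3 0.8
   vertex 0.3 0.9 1.6
  endloop
 endfacet
 facet normal -0.922 0.334 -0.197
  outer loop
   vertex 1.1 3.4 2.1
   vertex 0.3 0.9 1.6
   vertex 0.6 3.2 4.1
  endloop
 endfacet
 facet normal -0.701 0.705 -0.105
  outer loop
   vertex 1.1 3.4 2.1
   vertex 0.6 3.2 4.1
   vertex 2.2 4.3 0.8
  endloop
 endfacet
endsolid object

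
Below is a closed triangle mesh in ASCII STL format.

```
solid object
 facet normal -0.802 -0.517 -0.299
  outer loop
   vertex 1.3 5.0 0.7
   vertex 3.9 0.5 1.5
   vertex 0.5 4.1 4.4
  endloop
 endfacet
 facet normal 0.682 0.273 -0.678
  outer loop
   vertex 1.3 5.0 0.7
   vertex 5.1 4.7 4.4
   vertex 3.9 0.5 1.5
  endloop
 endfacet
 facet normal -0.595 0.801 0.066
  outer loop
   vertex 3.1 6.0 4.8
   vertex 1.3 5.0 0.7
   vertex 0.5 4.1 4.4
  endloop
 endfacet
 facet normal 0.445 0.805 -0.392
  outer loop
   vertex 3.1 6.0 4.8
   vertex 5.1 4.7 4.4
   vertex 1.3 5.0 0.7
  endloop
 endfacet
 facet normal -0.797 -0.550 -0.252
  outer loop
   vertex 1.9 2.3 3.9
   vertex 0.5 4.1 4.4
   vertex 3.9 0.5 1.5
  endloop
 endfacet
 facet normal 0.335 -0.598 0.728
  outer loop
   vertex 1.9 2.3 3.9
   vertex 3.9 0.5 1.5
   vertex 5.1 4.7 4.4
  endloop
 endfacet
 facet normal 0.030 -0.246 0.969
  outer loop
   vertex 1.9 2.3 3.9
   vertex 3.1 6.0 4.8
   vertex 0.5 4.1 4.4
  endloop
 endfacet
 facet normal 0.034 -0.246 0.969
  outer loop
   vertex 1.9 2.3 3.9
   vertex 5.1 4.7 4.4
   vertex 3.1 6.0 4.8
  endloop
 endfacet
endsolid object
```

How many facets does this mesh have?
8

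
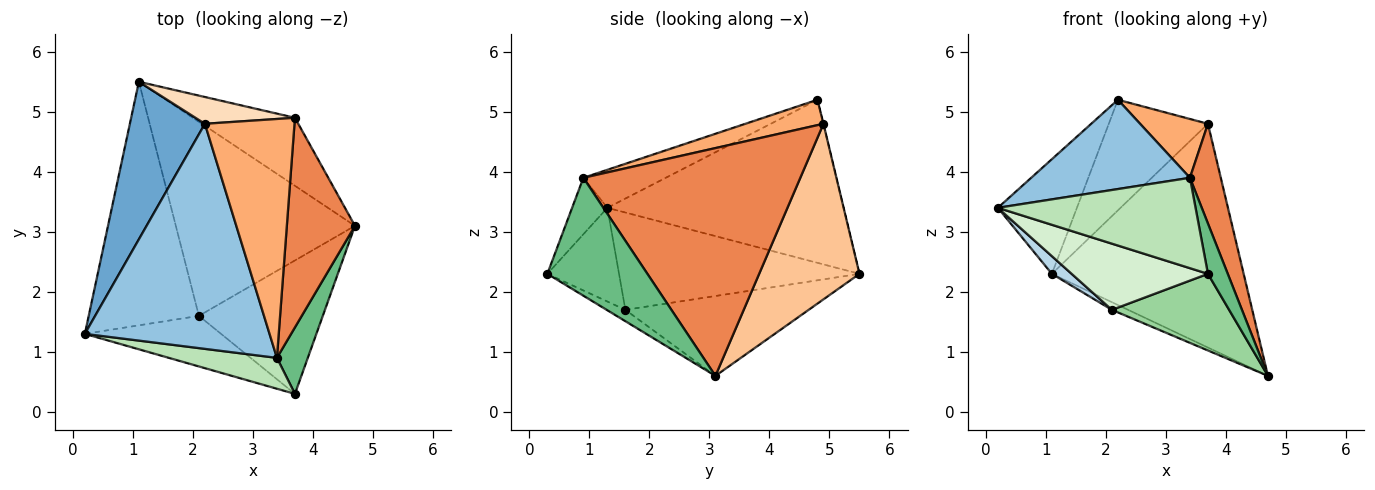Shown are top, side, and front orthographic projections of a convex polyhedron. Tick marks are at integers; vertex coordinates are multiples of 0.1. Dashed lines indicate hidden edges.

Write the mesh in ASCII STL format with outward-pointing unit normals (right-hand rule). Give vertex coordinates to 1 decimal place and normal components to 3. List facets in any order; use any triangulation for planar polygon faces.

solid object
 facet normal -0.869 0.291 0.400
  outer loop
   vertex 2.2 4.8 5.2
   vertex 1.1 5.5 2.3
   vertex 0.2 1.3 3.4
  endloop
 endfacet
 facet normal -0.188 -0.362 0.913
  outer loop
   vertex 3.4 0.9 3.9
   vertex 2.2 4.8 5.2
   vertex 0.2 1.3 3.4
  endloop
 endfacet
 facet normal -0.661 -0.054 -0.748
  outer loop
   vertex 2.1 1.6 1.7
   vertex 0.2 1.3 3.4
   vertex 1.1 5.5 2.3
  endloop
 endfacet
 facet normal -0.407 0.036 -0.913
  outer loop
   vertex 2.1 1.6 1.7
   vertex 1.1 5.5 2.3
   vertex 4.7 3.1 0.6
  endloop
 endfacet
 facet normal 0.949 -0.135 0.284
  outer loop
   vertex 3.7 4.9 4.8
   vertex 3.4 0.9 3.9
   vertex 4.7 3.1 0.6
  endloop
 endfacet
 facet normal 0.265 -0.231 0.936
  outer loop
   vertex 3.7 4.9 4.8
   vertex 2.2 4.8 5.2
   vertex 3.4 0.9 3.9
  endloop
 endfacet
 facet normal 0.448 0.856 -0.260
  outer loop
   vertex 3.7 4.9 4.8
   vertex 4.7 3.1 0.6
   vertex 1.1 5.5 2.3
  endloop
 endfacet
 facet normal -0.002 0.972 0.235
  outer loop
   vertex 3.7 4.9 4.8
   vertex 1.1 5.5 2.3
   vertex 2.2 4.8 5.2
  endloop
 endfacet
 facet normal 0.950 -0.188 0.249
  outer loop
   vertex 3.7 0.3 2.3
   vertex 4.7 3.1 0.6
   vertex 3.4 0.9 3.9
  endloop
 endfacet
 facet normal -0.079 -0.497 -0.864
  outer loop
   vertex 3.7 0.3 2.3
   vertex 2.1 1.6 1.7
   vertex 4.7 3.1 0.6
  endloop
 endfacet
 facet normal -0.166 -0.933 0.319
  outer loop
   vertex 3.7 0.3 2.3
   vertex 3.4 0.9 3.9
   vertex 0.2 1.3 3.4
  endloop
 endfacet
 facet normal -0.386 -0.733 -0.560
  outer loop
   vertex 3.7 0.3 2.3
   vertex 0.2 1.3 3.4
   vertex 2.1 1.6 1.7
  endloop
 endfacet
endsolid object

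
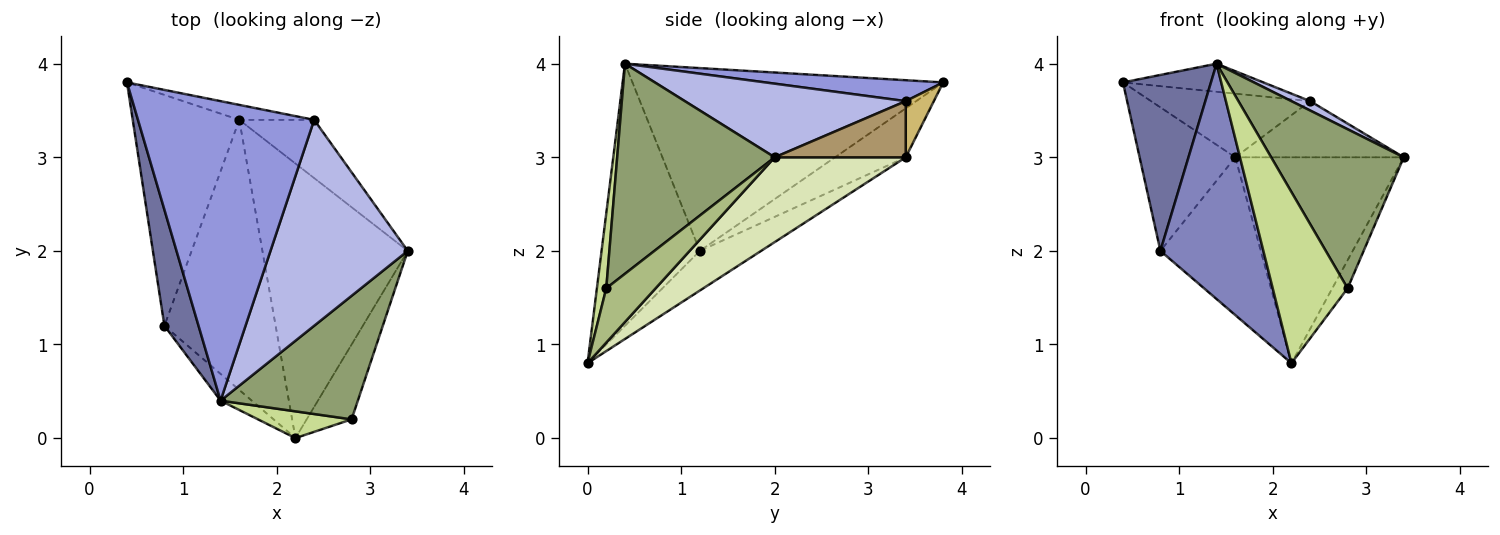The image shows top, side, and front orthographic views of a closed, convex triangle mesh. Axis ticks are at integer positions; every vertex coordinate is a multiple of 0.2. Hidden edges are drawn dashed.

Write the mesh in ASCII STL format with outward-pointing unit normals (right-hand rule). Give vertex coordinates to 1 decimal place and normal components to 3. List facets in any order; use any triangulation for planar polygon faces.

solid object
 facet normal -0.947 -0.268 0.177
  outer loop
   vertex 0.8 1.2 2.0
   vertex 1.4 0.4 4.0
   vertex 0.4 3.8 3.8
  endloop
 endfacet
 facet normal -0.688 -0.721 -0.082
  outer loop
   vertex 0.8 1.2 2.0
   vertex 2.2 0.0 0.8
   vertex 1.4 0.4 4.0
  endloop
 endfacet
 facet normal 0.117 0.093 0.989
  outer loop
   vertex 2.4 3.4 3.6
   vertex 0.4 3.8 3.8
   vertex 1.4 0.4 4.0
  endloop
 endfacet
 facet normal 0.472 -0.040 0.881
  outer loop
   vertex 2.4 3.4 3.6
   vertex 1.4 0.4 4.0
   vertex 3.4 2.0 3.0
  endloop
 endfacet
 facet normal 0.684 -0.576 0.447
  outer loop
   vertex 2.8 0.2 1.6
   vertex 3.4 2.0 3.0
   vertex 1.4 0.4 4.0
  endloop
 endfacet
 facet normal 0.749 0.233 -0.620
  outer loop
   vertex 2.8 0.2 1.6
   vertex 2.2 0.0 0.8
   vertex 3.4 2.0 3.0
  endloop
 endfacet
 facet normal 0.123 -0.981 0.153
  outer loop
   vertex 2.8 0.2 1.6
   vertex 1.4 0.4 4.0
   vertex 2.2 0.0 0.8
  endloop
 endfacet
 facet normal 0.423 0.544 -0.725
  outer loop
   vertex 1.6 3.4 3.0
   vertex 3.4 2.0 3.0
   vertex 2.2 0.0 0.8
  endloop
 endfacet
 facet normal 0.475 0.611 -0.633
  outer loop
   vertex 1.6 3.4 3.0
   vertex 2.4 3.4 3.6
   vertex 3.4 2.0 3.0
  endloop
 endfacet
 facet normal 0.169 0.959 -0.226
  outer loop
   vertex 1.6 3.4 3.0
   vertex 0.4 3.8 3.8
   vertex 2.4 3.4 3.6
  endloop
 endfacet
 facet normal -0.364 0.492 -0.791
  outer loop
   vertex 1.6 3.4 3.0
   vertex 0.8 1.2 2.0
   vertex 0.4 3.8 3.8
  endloop
 endfacet
 facet normal -0.294 0.482 -0.825
  outer loop
   vertex 1.6 3.4 3.0
   vertex 2.2 0.0 0.8
   vertex 0.8 1.2 2.0
  endloop
 endfacet
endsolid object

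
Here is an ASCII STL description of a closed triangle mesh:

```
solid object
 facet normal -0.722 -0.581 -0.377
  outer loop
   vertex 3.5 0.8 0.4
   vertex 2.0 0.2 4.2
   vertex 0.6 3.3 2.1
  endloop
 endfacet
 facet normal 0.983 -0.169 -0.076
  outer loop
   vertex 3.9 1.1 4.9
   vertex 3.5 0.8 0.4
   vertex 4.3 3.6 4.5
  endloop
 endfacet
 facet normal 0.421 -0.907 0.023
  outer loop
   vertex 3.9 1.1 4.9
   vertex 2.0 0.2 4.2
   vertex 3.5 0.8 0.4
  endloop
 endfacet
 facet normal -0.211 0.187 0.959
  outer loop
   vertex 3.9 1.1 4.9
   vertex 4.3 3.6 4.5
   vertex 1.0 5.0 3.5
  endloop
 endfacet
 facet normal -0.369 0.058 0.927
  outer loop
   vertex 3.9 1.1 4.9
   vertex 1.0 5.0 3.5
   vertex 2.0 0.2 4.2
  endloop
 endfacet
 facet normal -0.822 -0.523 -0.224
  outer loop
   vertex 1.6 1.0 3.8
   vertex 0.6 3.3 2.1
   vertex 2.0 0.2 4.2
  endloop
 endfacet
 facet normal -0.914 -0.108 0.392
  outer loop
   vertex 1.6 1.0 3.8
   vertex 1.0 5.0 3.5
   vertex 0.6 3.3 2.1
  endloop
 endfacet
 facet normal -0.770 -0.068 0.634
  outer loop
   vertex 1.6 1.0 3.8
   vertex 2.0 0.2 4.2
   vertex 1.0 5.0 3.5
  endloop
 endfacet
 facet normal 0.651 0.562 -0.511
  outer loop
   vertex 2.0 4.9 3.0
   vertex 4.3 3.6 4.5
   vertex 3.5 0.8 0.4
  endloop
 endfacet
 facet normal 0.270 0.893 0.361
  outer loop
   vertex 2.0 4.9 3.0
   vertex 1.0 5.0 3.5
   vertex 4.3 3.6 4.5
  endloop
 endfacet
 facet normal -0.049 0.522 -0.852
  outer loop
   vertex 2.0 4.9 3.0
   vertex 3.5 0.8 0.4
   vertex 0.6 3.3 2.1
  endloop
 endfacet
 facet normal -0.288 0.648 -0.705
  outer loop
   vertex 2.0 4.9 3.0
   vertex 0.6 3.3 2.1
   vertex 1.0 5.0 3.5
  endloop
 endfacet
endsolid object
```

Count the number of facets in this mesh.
12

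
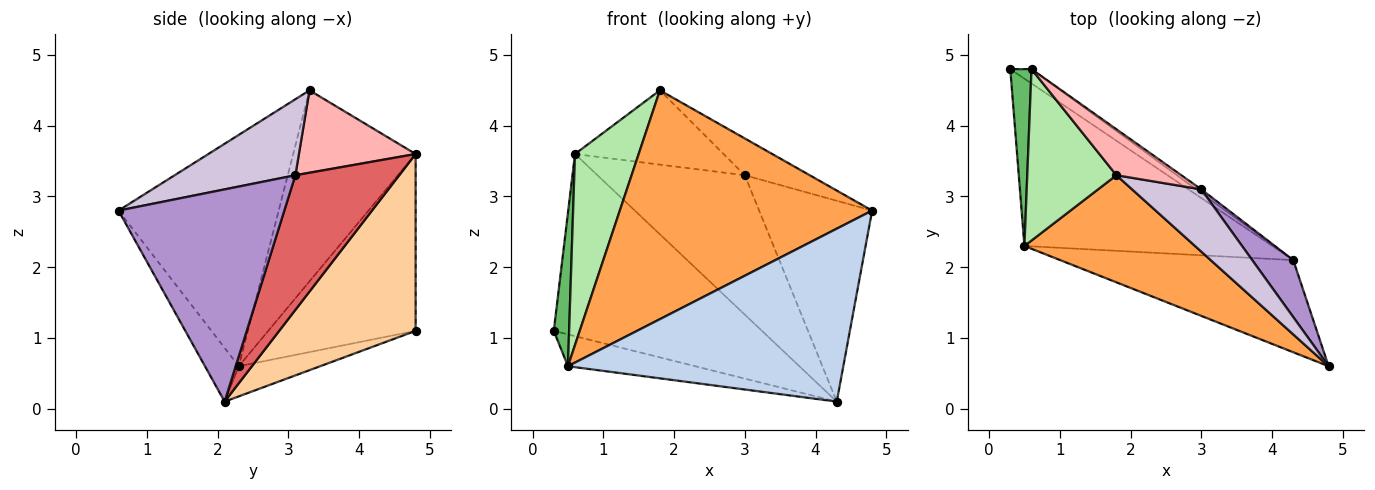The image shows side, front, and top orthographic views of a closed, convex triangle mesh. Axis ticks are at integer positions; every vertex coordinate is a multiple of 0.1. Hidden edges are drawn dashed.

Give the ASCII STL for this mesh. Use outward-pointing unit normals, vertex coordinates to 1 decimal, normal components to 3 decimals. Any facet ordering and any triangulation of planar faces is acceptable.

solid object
 facet normal -0.119 0.186 -0.975
  outer loop
   vertex 0.5 2.3 0.6
   vertex 0.3 4.8 1.1
   vertex 4.3 2.1 0.1
  endloop
 endfacet
 facet normal -0.108 -0.877 -0.468
  outer loop
   vertex 0.5 2.3 0.6
   vertex 4.3 2.1 0.1
   vertex 4.8 0.6 2.8
  endloop
 endfacet
 facet normal -0.498 -0.785 0.367
  outer loop
   vertex 0.5 2.3 0.6
   vertex 4.8 0.6 2.8
   vertex 1.8 3.3 4.5
  endloop
 endfacet
 facet normal 0.547 0.835 -0.066
  outer loop
   vertex 0.6 4.8 3.6
   vertex 4.3 2.1 0.1
   vertex 0.3 4.8 1.1
  endloop
 endfacet
 facet normal -0.988 -0.103 0.119
  outer loop
   vertex 0.6 4.8 3.6
   vertex 0.3 4.8 1.1
   vertex 0.5 2.3 0.6
  endloop
 endfacet
 facet normal -0.820 -0.426 0.383
  outer loop
   vertex 0.6 4.8 3.6
   vertex 0.5 2.3 0.6
   vertex 1.8 3.3 4.5
  endloop
 endfacet
 facet normal 0.576 0.817 -0.021
  outer loop
   vertex 3.0 3.1 3.3
   vertex 4.3 2.1 0.1
   vertex 0.6 4.8 3.6
  endloop
 endfacet
 facet normal 0.556 0.707 0.438
  outer loop
   vertex 3.0 3.1 3.3
   vertex 0.6 4.8 3.6
   vertex 1.8 3.3 4.5
  endloop
 endfacet
 facet normal 0.816 0.556 0.158
  outer loop
   vertex 3.0 3.1 3.3
   vertex 4.8 0.6 2.8
   vertex 4.3 2.1 0.1
  endloop
 endfacet
 facet normal 0.687 0.370 0.626
  outer loop
   vertex 3.0 3.1 3.3
   vertex 1.8 3.3 4.5
   vertex 4.8 0.6 2.8
  endloop
 endfacet
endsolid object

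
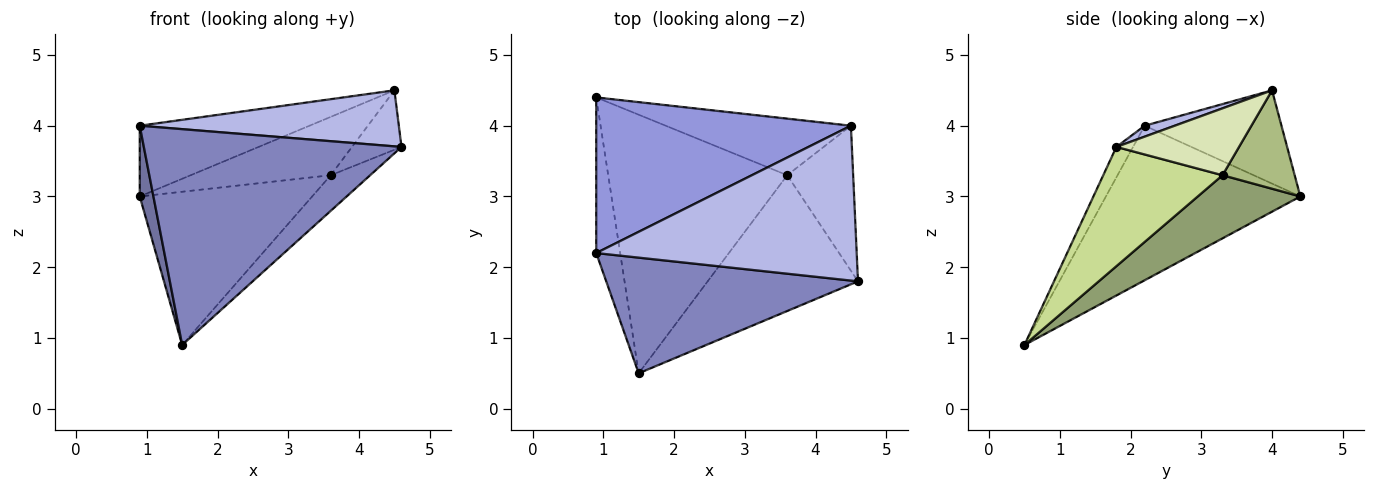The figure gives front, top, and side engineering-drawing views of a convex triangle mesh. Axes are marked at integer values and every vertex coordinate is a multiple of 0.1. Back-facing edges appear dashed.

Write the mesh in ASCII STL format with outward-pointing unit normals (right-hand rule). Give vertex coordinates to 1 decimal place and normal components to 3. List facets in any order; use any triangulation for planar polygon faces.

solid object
 facet normal -0.986 -0.069 -0.153
  outer loop
   vertex 0.9 2.2 4.0
   vertex 0.9 4.4 3.0
   vertex 1.5 0.5 0.9
  endloop
 endfacet
 facet normal -0.057 -0.880 0.472
  outer loop
   vertex 0.9 2.2 4.0
   vertex 1.5 0.5 0.9
   vertex 4.6 1.8 3.7
  endloop
 endfacet
 facet normal -0.316 0.393 0.864
  outer loop
   vertex 0.9 2.2 4.0
   vertex 4.5 4.0 4.5
   vertex 0.9 4.4 3.0
  endloop
 endfacet
 facet normal 0.039 -0.340 0.940
  outer loop
   vertex 0.9 2.2 4.0
   vertex 4.6 1.8 3.7
   vertex 4.5 4.0 4.5
  endloop
 endfacet
 facet normal 0.290 0.488 -0.823
  outer loop
   vertex 3.6 3.3 3.3
   vertex 1.5 0.5 0.9
   vertex 0.9 4.4 3.0
  endloop
 endfacet
 facet normal 0.347 0.673 -0.653
  outer loop
   vertex 3.6 3.3 3.3
   vertex 0.9 4.4 3.0
   vertex 4.5 4.0 4.5
  endloop
 endfacet
 facet normal 0.609 0.201 -0.767
  outer loop
   vertex 3.6 3.3 3.3
   vertex 4.6 1.8 3.7
   vertex 1.5 0.5 0.9
  endloop
 endfacet
 facet normal 0.684 0.276 -0.675
  outer loop
   vertex 3.6 3.3 3.3
   vertex 4.5 4.0 4.5
   vertex 4.6 1.8 3.7
  endloop
 endfacet
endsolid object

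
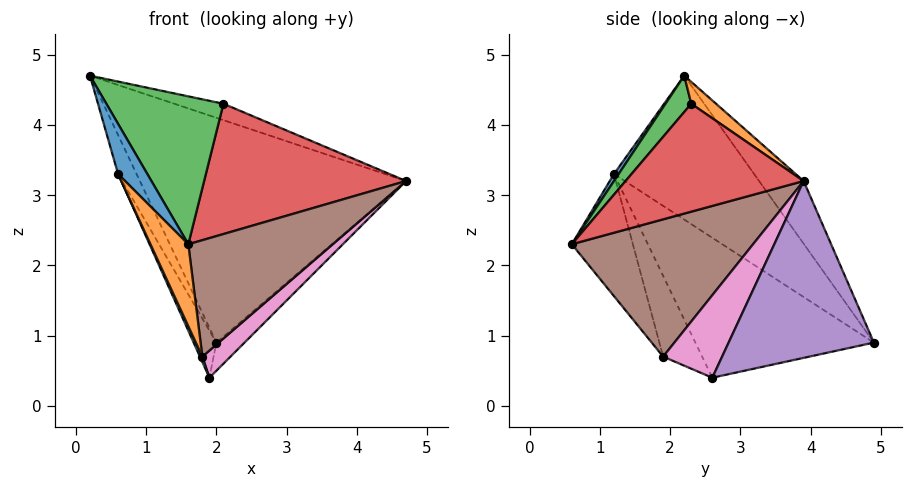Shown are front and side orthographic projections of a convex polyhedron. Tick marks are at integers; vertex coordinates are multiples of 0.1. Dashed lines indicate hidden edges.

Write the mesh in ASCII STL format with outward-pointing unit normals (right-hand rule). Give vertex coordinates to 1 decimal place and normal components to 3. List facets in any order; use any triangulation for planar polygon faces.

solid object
 facet normal -0.140 0.837 0.529
  outer loop
   vertex 2.0 4.9 0.9
   vertex 0.2 2.2 4.7
   vertex 4.7 3.9 3.2
  endloop
 endfacet
 facet normal 0.176 0.348 0.921
  outer loop
   vertex 2.1 2.3 4.3
   vertex 4.7 3.9 3.2
   vertex 0.2 2.2 4.7
  endloop
 endfacet
 facet normal 0.170 -0.771 0.613
  outer loop
   vertex 2.1 2.3 4.3
   vertex 0.2 2.2 4.7
   vertex 1.6 0.6 2.3
  endloop
 endfacet
 facet normal 0.598 -0.678 0.427
  outer loop
   vertex 2.1 2.3 4.3
   vertex 1.6 0.6 2.3
   vertex 4.7 3.9 3.2
  endloop
 endfacet
 facet normal 0.670 0.130 -0.731
  outer loop
   vertex 1.9 2.6 0.4
   vertex 2.0 4.9 0.9
   vertex 4.7 3.9 3.2
  endloop
 endfacet
 facet normal 0.724 -0.577 -0.378
  outer loop
   vertex 1.8 1.9 0.7
   vertex 4.7 3.9 3.2
   vertex 1.6 0.6 2.3
  endloop
 endfacet
 facet normal 0.739 -0.352 -0.575
  outer loop
   vertex 1.8 1.9 0.7
   vertex 1.9 2.6 0.4
   vertex 4.7 3.9 3.2
  endloop
 endfacet
 facet normal -0.928 0.122 -0.353
  outer loop
   vertex 0.6 1.2 3.3
   vertex 0.2 2.2 4.7
   vertex 2.0 4.9 0.9
  endloop
 endfacet
 facet normal -0.926 0.118 -0.358
  outer loop
   vertex 0.6 1.2 3.3
   vertex 2.0 4.9 0.9
   vertex 1.9 2.6 0.4
  endloop
 endfacet
 facet normal -0.901 -0.056 -0.431
  outer loop
   vertex 0.6 1.2 3.3
   vertex 1.9 2.6 0.4
   vertex 1.8 1.9 0.7
  endloop
 endfacet
 facet normal 0.126 -0.790 0.600
  outer loop
   vertex 0.6 1.2 3.3
   vertex 1.6 0.6 2.3
   vertex 0.2 2.2 4.7
  endloop
 endfacet
 facet normal -0.750 -0.465 -0.471
  outer loop
   vertex 0.6 1.2 3.3
   vertex 1.8 1.9 0.7
   vertex 1.6 0.6 2.3
  endloop
 endfacet
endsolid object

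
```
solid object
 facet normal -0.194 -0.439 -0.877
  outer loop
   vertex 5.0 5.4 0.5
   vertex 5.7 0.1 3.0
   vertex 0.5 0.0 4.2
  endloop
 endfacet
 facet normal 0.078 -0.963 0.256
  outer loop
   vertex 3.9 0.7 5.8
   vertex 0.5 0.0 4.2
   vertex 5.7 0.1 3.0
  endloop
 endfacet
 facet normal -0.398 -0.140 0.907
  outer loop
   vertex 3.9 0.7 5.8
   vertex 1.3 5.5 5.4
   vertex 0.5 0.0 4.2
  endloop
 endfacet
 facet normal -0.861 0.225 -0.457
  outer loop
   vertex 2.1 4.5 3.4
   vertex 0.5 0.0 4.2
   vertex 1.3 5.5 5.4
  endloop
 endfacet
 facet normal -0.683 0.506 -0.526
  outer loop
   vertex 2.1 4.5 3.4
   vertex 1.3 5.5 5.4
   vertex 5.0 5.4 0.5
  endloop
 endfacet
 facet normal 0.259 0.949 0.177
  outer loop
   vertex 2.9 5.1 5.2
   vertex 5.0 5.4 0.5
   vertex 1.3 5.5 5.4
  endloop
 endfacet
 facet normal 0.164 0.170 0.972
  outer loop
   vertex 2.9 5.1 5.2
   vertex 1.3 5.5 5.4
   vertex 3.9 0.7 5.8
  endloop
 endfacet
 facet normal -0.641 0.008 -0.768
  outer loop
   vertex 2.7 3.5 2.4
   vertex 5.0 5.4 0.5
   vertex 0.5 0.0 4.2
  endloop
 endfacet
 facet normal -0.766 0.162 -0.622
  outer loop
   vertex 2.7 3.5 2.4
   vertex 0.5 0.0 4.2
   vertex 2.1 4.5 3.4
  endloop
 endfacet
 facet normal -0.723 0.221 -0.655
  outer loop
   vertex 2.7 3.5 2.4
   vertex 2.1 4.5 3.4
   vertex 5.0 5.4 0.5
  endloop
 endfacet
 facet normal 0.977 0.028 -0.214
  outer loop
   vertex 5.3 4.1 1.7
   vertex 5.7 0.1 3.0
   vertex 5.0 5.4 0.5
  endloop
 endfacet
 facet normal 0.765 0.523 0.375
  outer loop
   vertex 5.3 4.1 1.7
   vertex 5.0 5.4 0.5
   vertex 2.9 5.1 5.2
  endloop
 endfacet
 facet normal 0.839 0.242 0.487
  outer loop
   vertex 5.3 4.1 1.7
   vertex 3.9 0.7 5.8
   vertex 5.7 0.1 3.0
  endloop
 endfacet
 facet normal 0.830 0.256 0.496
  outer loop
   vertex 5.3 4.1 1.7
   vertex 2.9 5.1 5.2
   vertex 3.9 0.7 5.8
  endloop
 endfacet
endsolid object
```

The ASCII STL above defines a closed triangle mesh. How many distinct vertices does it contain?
9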